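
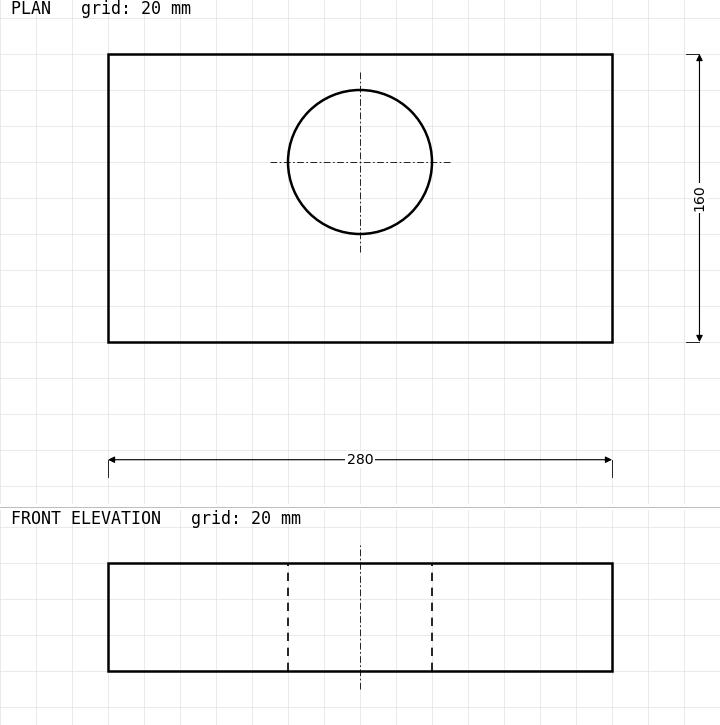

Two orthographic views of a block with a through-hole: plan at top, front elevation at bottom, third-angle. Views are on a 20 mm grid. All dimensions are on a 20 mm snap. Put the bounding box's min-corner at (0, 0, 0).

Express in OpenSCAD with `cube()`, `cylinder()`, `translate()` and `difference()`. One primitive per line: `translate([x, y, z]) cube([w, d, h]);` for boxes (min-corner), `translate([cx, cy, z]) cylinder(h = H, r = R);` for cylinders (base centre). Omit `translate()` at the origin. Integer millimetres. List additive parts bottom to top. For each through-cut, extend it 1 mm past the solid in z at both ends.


difference() {
  cube([280, 160, 60]);
  translate([140, 100, -1]) cylinder(h = 62, r = 40);
}


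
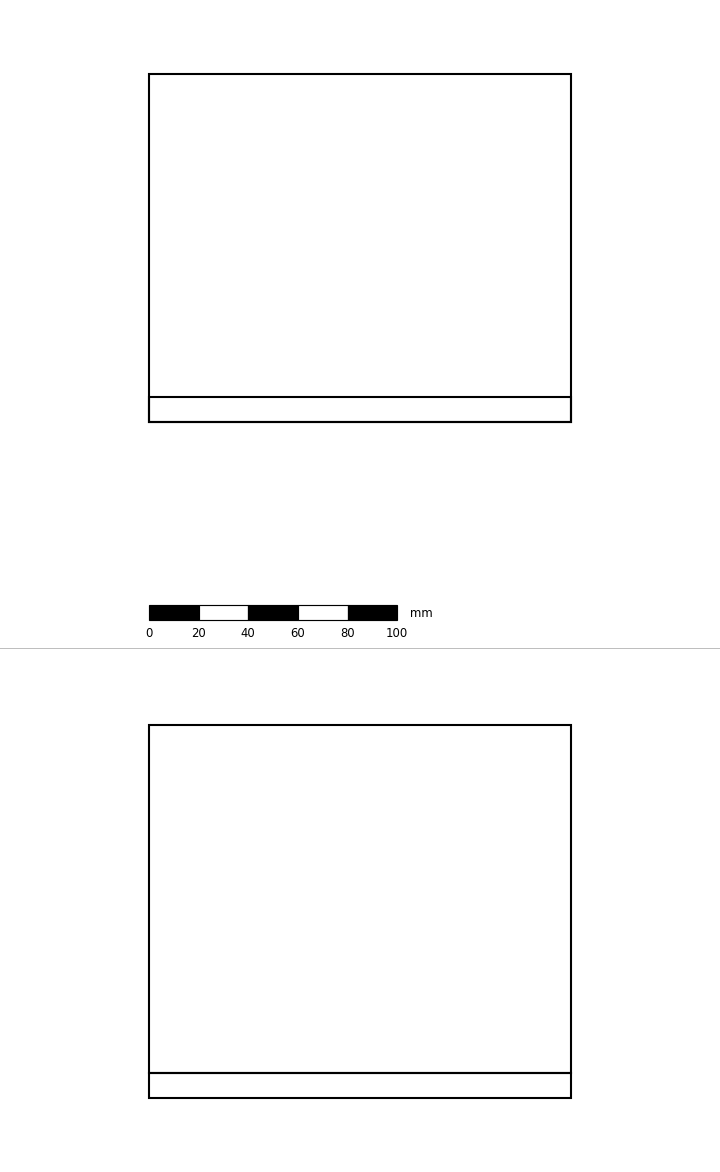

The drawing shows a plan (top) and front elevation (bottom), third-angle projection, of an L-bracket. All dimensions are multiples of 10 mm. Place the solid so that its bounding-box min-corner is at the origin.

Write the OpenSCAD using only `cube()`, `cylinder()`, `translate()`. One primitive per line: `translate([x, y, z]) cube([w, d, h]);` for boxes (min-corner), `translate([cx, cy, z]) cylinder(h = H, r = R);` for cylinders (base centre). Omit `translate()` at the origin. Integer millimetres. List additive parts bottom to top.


cube([170, 140, 10]);
translate([0, 0, 10]) cube([170, 10, 140]);


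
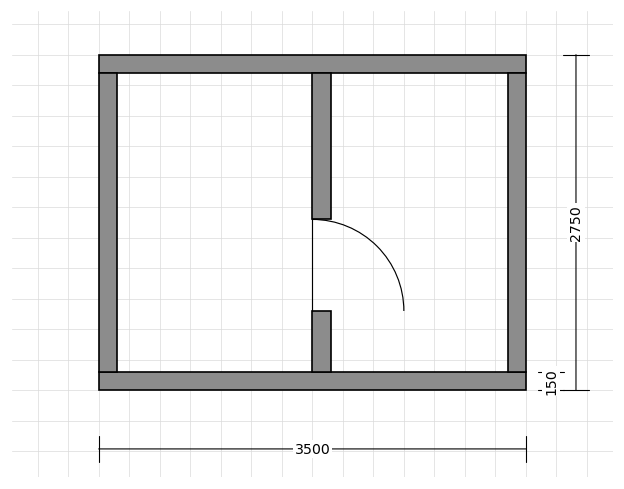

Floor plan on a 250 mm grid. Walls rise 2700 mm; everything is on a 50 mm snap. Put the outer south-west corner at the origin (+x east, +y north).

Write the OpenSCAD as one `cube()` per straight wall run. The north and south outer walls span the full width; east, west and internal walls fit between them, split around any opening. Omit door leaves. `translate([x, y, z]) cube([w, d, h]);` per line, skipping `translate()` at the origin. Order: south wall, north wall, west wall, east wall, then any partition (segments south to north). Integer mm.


cube([3500, 150, 2700]);
translate([0, 2600, 0]) cube([3500, 150, 2700]);
translate([0, 150, 0]) cube([150, 2450, 2700]);
translate([3350, 150, 0]) cube([150, 2450, 2700]);
translate([1750, 150, 0]) cube([150, 500, 2700]);
translate([1750, 1400, 0]) cube([150, 1200, 2700]);


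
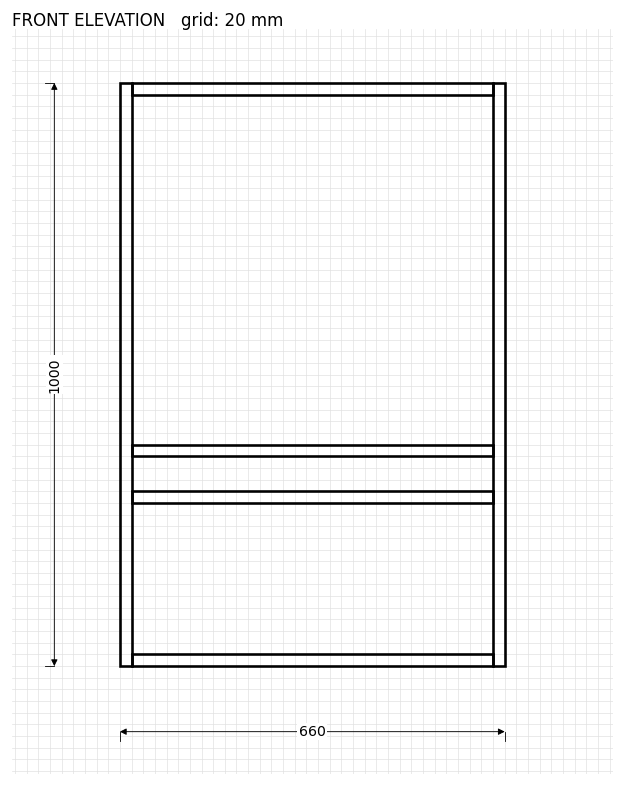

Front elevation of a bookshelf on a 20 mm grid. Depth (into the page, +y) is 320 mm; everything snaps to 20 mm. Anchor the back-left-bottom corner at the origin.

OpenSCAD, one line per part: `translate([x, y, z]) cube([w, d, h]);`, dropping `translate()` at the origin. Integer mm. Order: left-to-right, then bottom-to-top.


cube([20, 320, 1000]);
translate([20, 0, 0]) cube([620, 320, 20]);
translate([20, 0, 280]) cube([620, 320, 20]);
translate([20, 0, 360]) cube([620, 320, 20]);
translate([20, 0, 980]) cube([620, 320, 20]);
translate([640, 0, 0]) cube([20, 320, 1000]);


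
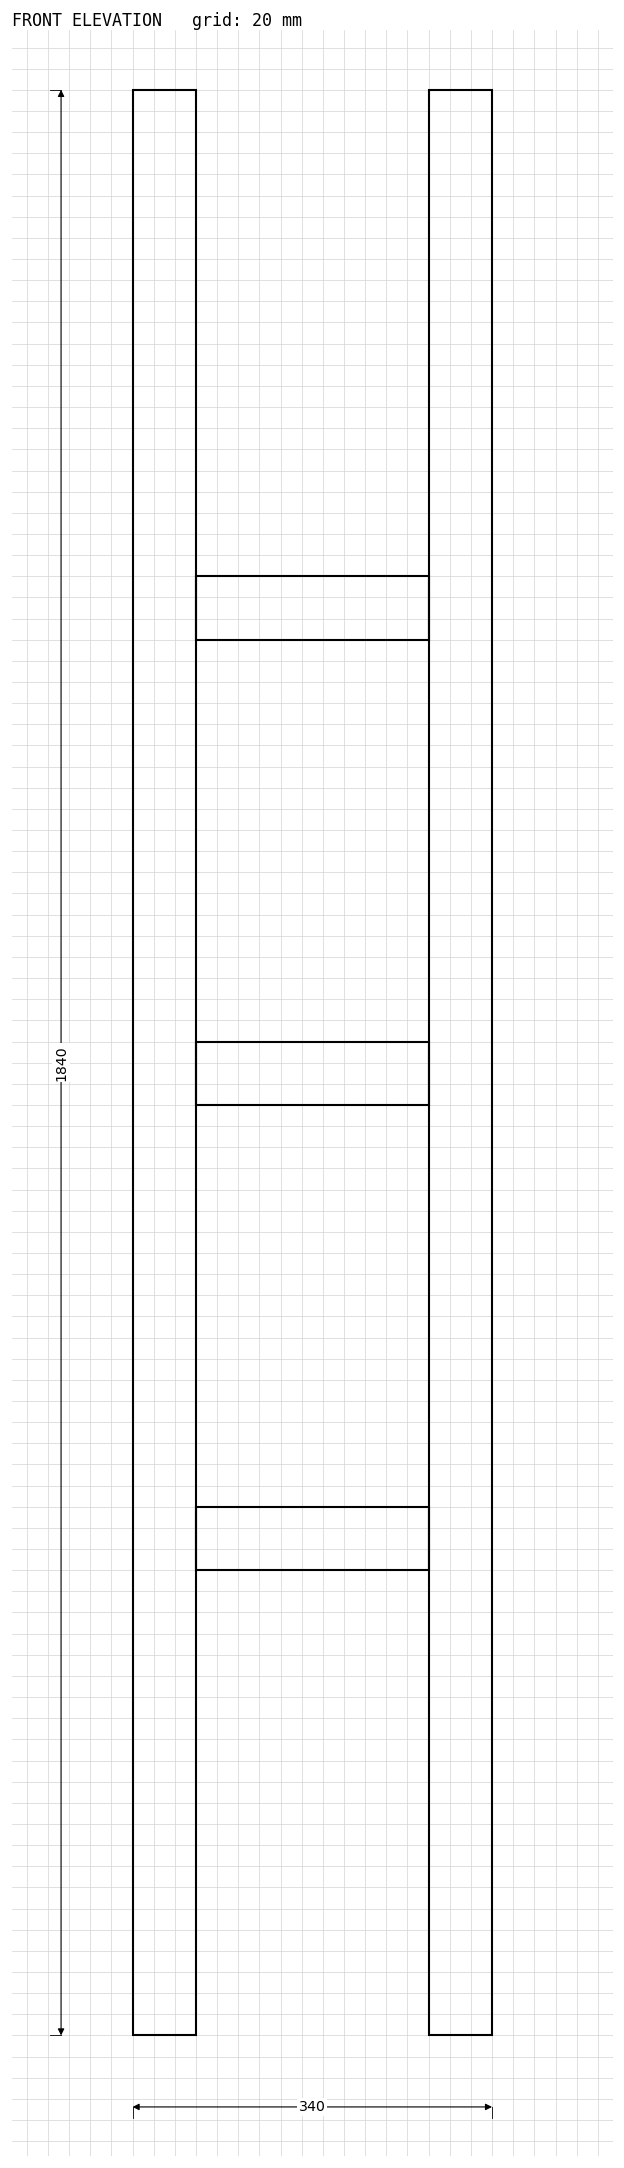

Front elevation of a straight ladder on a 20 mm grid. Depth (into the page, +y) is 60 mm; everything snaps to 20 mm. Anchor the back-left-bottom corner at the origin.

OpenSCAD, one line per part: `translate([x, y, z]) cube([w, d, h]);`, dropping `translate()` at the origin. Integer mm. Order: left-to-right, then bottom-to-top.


cube([60, 60, 1840]);
translate([60, 0, 440]) cube([220, 60, 60]);
translate([60, 0, 880]) cube([220, 60, 60]);
translate([60, 0, 1320]) cube([220, 60, 60]);
translate([280, 0, 0]) cube([60, 60, 1840]);


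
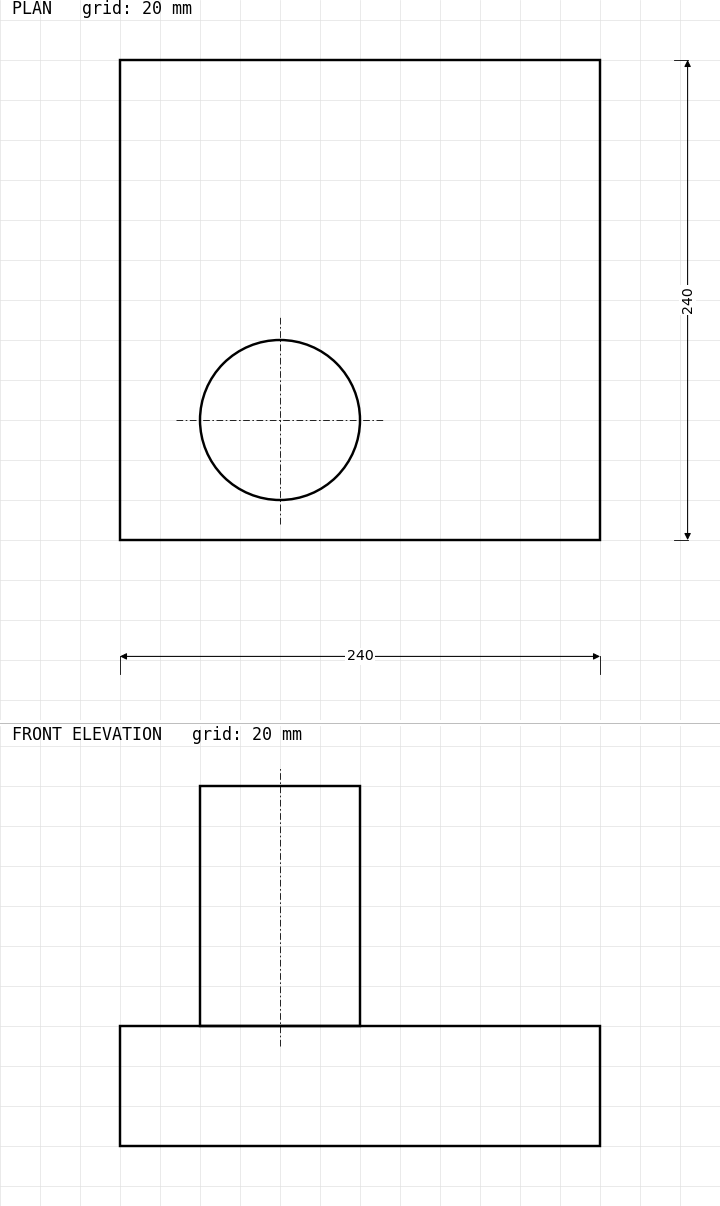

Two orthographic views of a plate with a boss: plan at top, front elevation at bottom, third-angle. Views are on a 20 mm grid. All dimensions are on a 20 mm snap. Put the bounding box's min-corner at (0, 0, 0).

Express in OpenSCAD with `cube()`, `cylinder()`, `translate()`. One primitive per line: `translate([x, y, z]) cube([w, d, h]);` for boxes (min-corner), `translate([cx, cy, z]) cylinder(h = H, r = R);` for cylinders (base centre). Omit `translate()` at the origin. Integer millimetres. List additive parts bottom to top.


cube([240, 240, 60]);
translate([80, 60, 60]) cylinder(h = 120, r = 40);


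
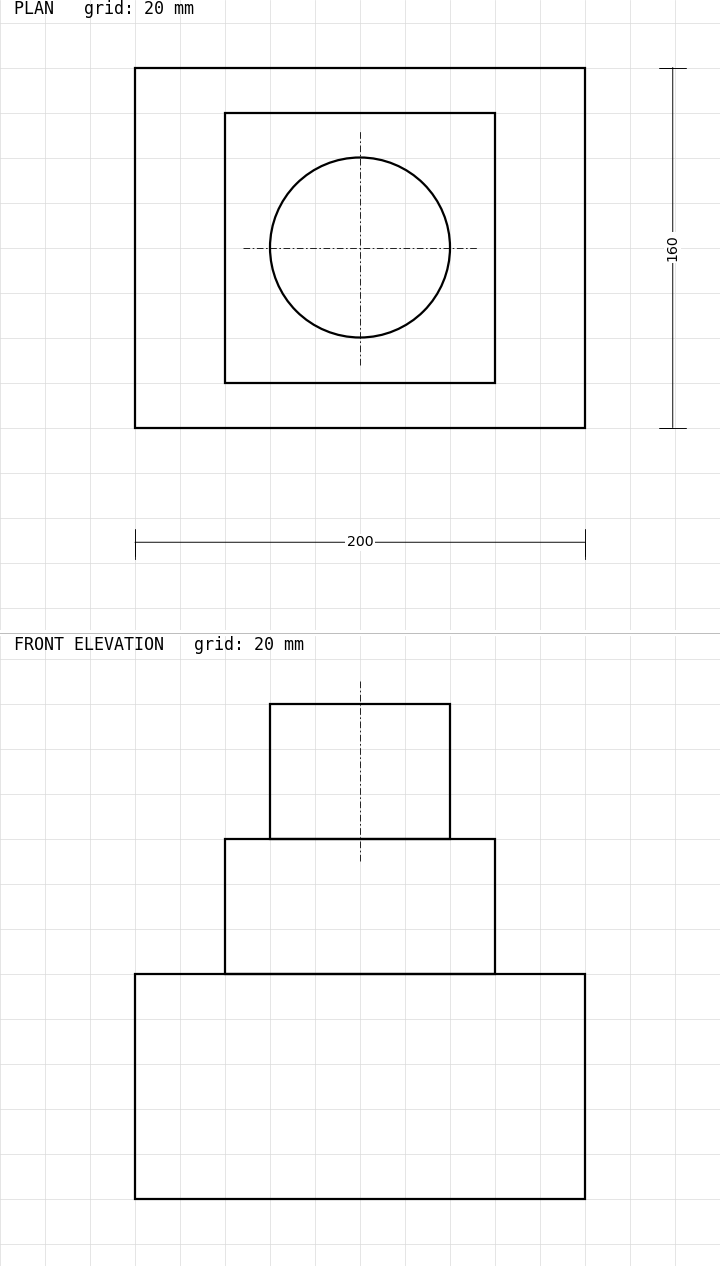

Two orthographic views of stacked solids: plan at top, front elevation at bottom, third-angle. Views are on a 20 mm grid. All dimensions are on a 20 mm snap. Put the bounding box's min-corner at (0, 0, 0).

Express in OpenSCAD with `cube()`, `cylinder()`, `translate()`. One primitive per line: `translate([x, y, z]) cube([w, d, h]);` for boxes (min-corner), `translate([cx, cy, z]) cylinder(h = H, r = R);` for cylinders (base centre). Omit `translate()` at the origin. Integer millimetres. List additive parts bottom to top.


cube([200, 160, 100]);
translate([40, 20, 100]) cube([120, 120, 60]);
translate([100, 80, 160]) cylinder(h = 60, r = 40);


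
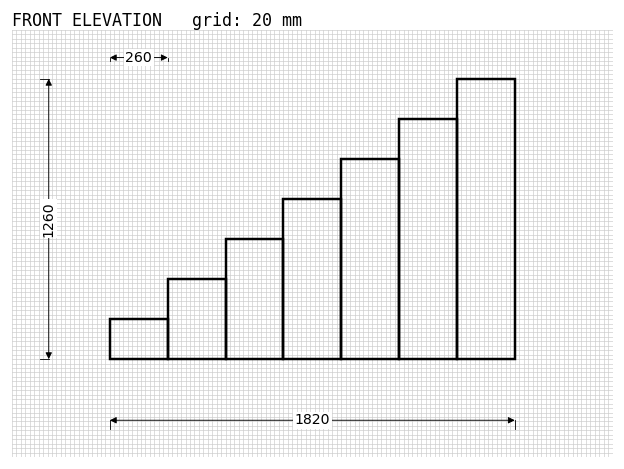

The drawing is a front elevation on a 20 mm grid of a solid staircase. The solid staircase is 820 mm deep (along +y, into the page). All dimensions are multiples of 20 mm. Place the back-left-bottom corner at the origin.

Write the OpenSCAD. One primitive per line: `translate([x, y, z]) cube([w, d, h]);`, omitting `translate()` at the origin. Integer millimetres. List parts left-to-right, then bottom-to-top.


cube([260, 820, 180]);
translate([260, 0, 0]) cube([260, 820, 360]);
translate([520, 0, 0]) cube([260, 820, 540]);
translate([780, 0, 0]) cube([260, 820, 720]);
translate([1040, 0, 0]) cube([260, 820, 900]);
translate([1300, 0, 0]) cube([260, 820, 1080]);
translate([1560, 0, 0]) cube([260, 820, 1260]);


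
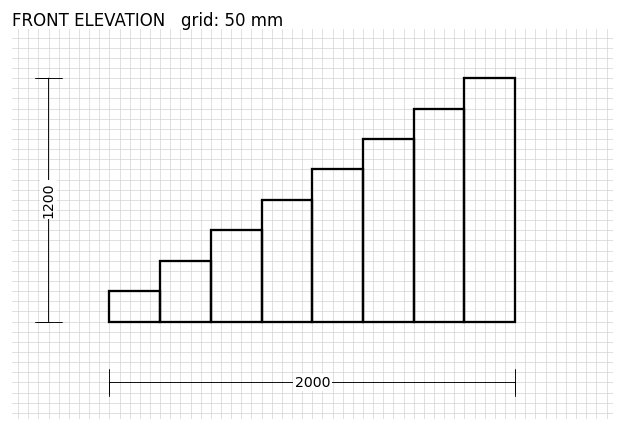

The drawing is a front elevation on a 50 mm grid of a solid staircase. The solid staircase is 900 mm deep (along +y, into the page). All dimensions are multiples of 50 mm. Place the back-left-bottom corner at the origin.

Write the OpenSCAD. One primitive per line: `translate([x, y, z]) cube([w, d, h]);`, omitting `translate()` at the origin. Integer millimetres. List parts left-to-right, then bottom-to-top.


cube([250, 900, 150]);
translate([250, 0, 0]) cube([250, 900, 300]);
translate([500, 0, 0]) cube([250, 900, 450]);
translate([750, 0, 0]) cube([250, 900, 600]);
translate([1000, 0, 0]) cube([250, 900, 750]);
translate([1250, 0, 0]) cube([250, 900, 900]);
translate([1500, 0, 0]) cube([250, 900, 1050]);
translate([1750, 0, 0]) cube([250, 900, 1200]);


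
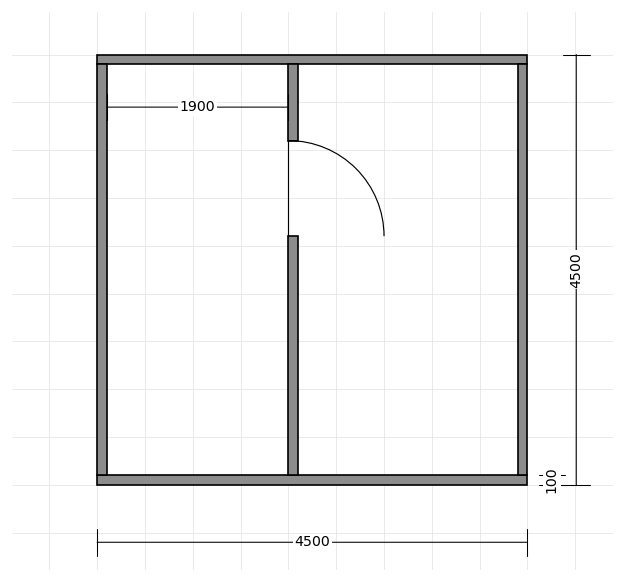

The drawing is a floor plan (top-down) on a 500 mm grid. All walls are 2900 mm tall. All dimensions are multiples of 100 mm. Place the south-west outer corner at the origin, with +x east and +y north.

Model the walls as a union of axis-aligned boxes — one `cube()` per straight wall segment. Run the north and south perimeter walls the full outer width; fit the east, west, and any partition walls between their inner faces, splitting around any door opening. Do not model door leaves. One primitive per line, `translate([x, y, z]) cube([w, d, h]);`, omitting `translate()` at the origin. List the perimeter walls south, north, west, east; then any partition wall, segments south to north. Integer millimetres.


cube([4500, 100, 2900]);
translate([0, 4400, 0]) cube([4500, 100, 2900]);
translate([0, 100, 0]) cube([100, 4300, 2900]);
translate([4400, 100, 0]) cube([100, 4300, 2900]);
translate([2000, 100, 0]) cube([100, 2500, 2900]);
translate([2000, 3600, 0]) cube([100, 800, 2900]);


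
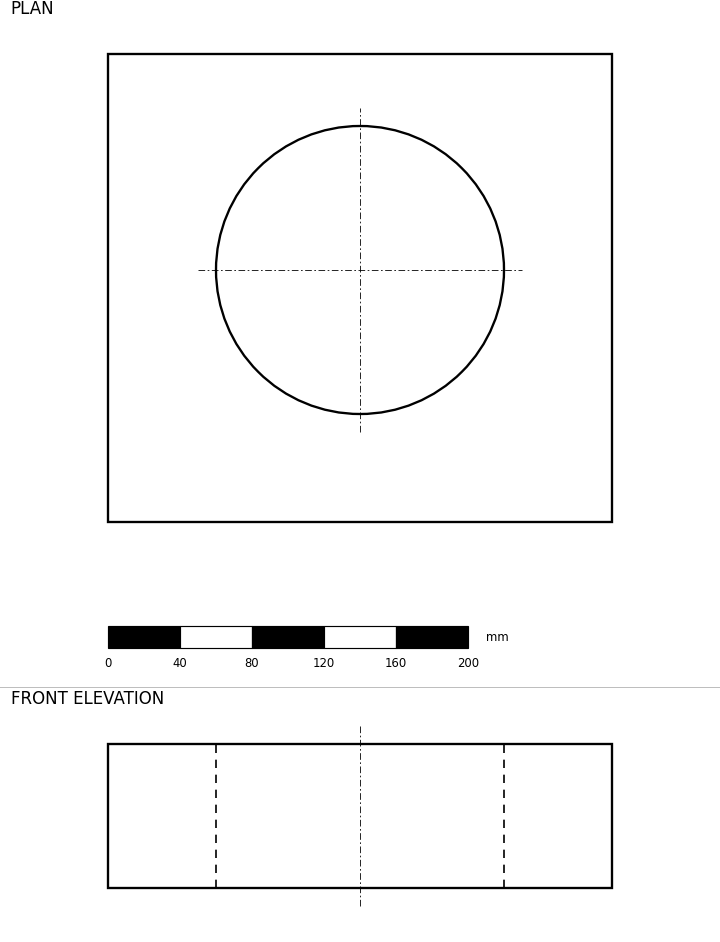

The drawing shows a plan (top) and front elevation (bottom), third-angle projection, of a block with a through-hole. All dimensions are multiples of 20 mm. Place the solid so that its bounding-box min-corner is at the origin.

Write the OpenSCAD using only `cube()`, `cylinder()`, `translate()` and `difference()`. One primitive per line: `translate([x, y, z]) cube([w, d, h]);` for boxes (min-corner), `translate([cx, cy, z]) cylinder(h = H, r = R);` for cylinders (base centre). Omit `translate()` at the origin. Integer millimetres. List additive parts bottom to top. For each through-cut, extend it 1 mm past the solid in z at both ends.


difference() {
  cube([280, 260, 80]);
  translate([140, 140, -1]) cylinder(h = 82, r = 80);
}


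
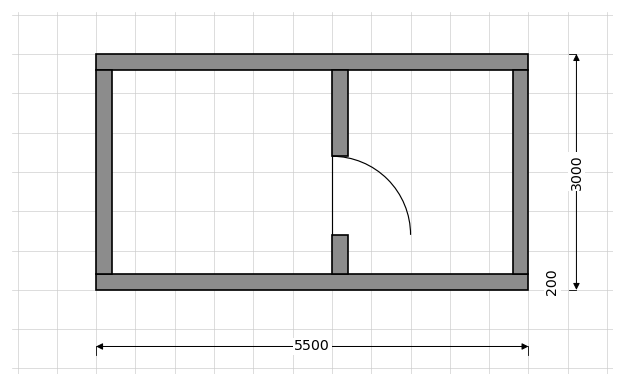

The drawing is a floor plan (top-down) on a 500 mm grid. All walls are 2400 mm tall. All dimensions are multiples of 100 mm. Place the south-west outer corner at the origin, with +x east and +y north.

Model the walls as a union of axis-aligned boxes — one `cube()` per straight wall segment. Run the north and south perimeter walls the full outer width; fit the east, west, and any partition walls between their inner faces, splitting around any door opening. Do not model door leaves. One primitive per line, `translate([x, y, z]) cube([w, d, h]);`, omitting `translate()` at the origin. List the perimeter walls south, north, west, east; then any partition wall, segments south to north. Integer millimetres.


cube([5500, 200, 2400]);
translate([0, 2800, 0]) cube([5500, 200, 2400]);
translate([0, 200, 0]) cube([200, 2600, 2400]);
translate([5300, 200, 0]) cube([200, 2600, 2400]);
translate([3000, 200, 0]) cube([200, 500, 2400]);
translate([3000, 1700, 0]) cube([200, 1100, 2400]);


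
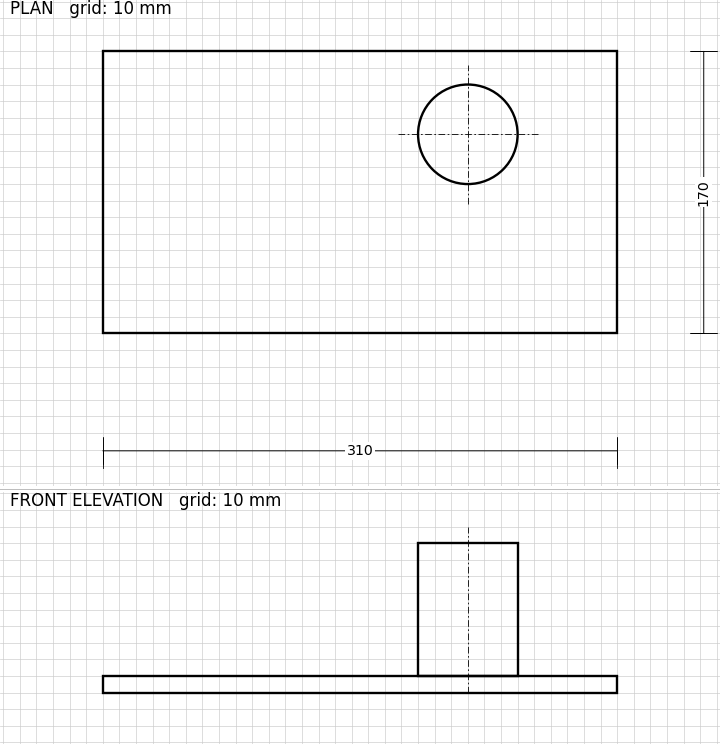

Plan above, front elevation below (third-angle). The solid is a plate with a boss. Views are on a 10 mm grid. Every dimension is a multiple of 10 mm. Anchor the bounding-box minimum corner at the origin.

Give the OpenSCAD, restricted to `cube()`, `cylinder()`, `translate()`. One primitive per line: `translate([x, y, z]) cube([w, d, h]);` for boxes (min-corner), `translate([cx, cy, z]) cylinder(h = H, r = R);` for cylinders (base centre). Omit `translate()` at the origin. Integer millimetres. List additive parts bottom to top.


cube([310, 170, 10]);
translate([220, 120, 10]) cylinder(h = 80, r = 30);


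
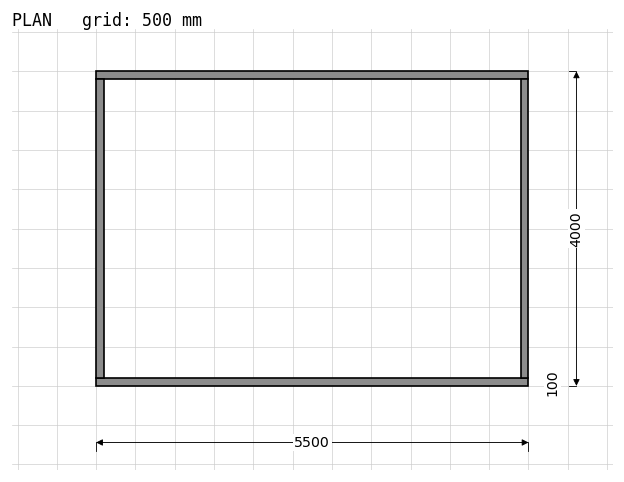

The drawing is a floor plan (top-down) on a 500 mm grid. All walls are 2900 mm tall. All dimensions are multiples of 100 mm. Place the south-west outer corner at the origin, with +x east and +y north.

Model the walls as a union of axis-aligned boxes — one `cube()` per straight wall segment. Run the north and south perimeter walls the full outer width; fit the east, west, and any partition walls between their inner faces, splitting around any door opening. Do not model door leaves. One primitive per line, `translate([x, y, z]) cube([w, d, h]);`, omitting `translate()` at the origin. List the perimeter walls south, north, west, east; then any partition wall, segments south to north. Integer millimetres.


cube([5500, 100, 2900]);
translate([0, 3900, 0]) cube([5500, 100, 2900]);
translate([0, 100, 0]) cube([100, 3800, 2900]);
translate([5400, 100, 0]) cube([100, 3800, 2900]);


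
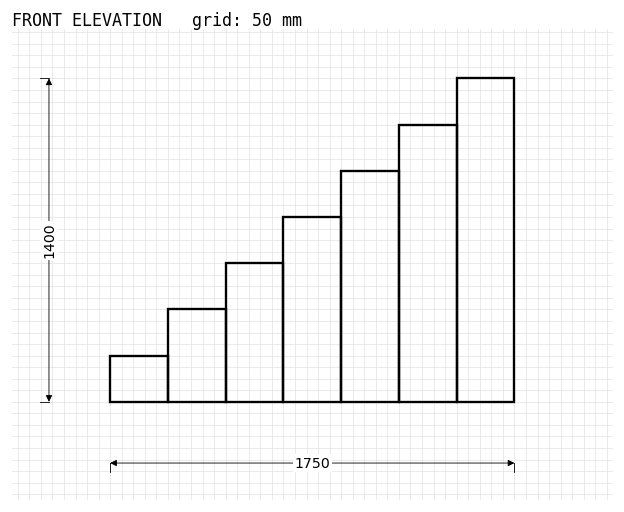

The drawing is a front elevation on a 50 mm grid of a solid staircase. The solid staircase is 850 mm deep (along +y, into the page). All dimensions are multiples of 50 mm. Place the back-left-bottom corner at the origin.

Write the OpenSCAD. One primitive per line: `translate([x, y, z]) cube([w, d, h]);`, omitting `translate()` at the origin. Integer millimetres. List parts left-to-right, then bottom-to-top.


cube([250, 850, 200]);
translate([250, 0, 0]) cube([250, 850, 400]);
translate([500, 0, 0]) cube([250, 850, 600]);
translate([750, 0, 0]) cube([250, 850, 800]);
translate([1000, 0, 0]) cube([250, 850, 1000]);
translate([1250, 0, 0]) cube([250, 850, 1200]);
translate([1500, 0, 0]) cube([250, 850, 1400]);


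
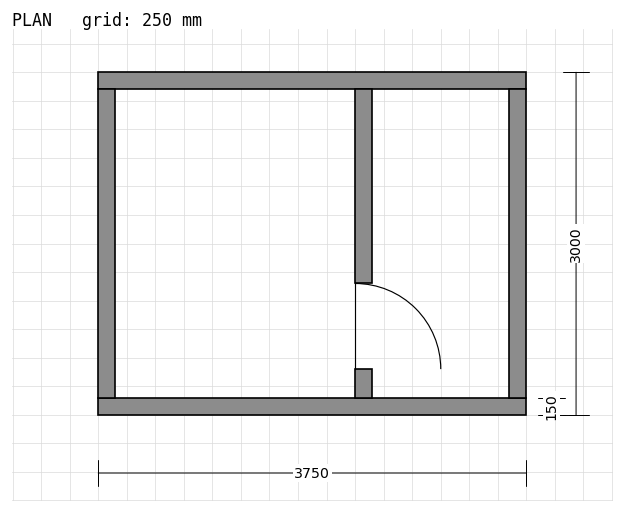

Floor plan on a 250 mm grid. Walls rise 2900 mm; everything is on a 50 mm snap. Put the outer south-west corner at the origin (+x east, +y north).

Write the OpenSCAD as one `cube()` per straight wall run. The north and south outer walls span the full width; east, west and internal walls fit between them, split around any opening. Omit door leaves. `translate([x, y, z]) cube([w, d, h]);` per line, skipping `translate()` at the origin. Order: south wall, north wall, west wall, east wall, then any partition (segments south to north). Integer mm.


cube([3750, 150, 2900]);
translate([0, 2850, 0]) cube([3750, 150, 2900]);
translate([0, 150, 0]) cube([150, 2700, 2900]);
translate([3600, 150, 0]) cube([150, 2700, 2900]);
translate([2250, 150, 0]) cube([150, 250, 2900]);
translate([2250, 1150, 0]) cube([150, 1700, 2900]);


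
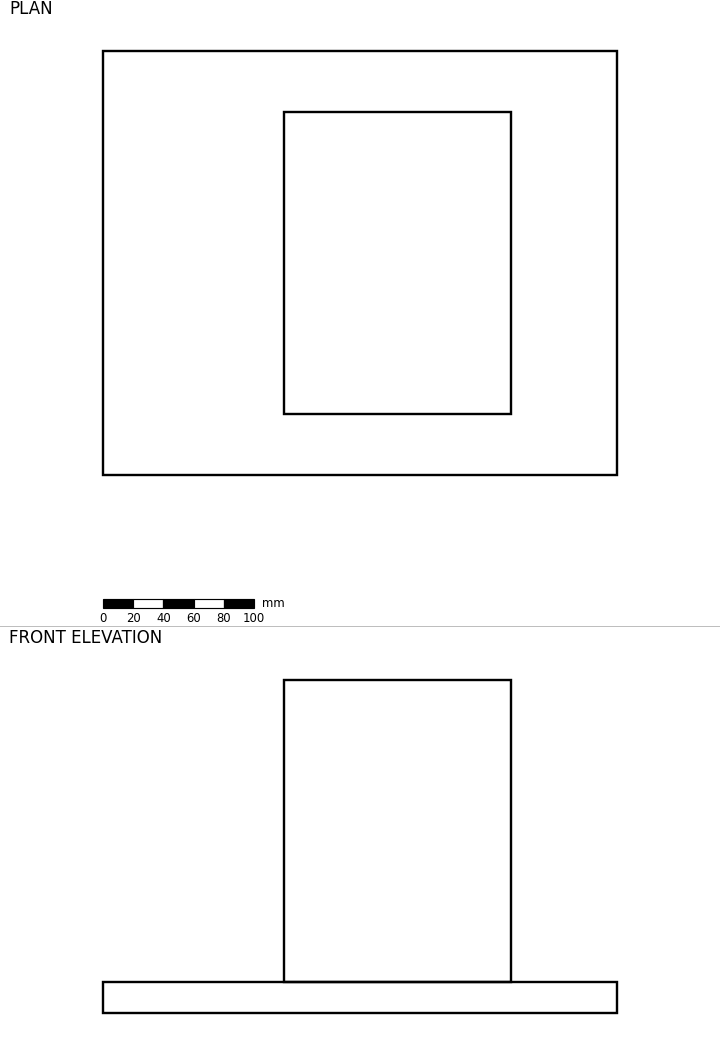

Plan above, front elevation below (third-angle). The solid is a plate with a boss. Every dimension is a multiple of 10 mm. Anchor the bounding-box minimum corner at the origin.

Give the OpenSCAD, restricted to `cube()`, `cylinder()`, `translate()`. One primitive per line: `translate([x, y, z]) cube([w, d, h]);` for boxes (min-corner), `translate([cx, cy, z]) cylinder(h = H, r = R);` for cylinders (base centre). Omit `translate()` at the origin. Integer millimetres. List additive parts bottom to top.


cube([340, 280, 20]);
translate([120, 40, 20]) cube([150, 200, 200]);


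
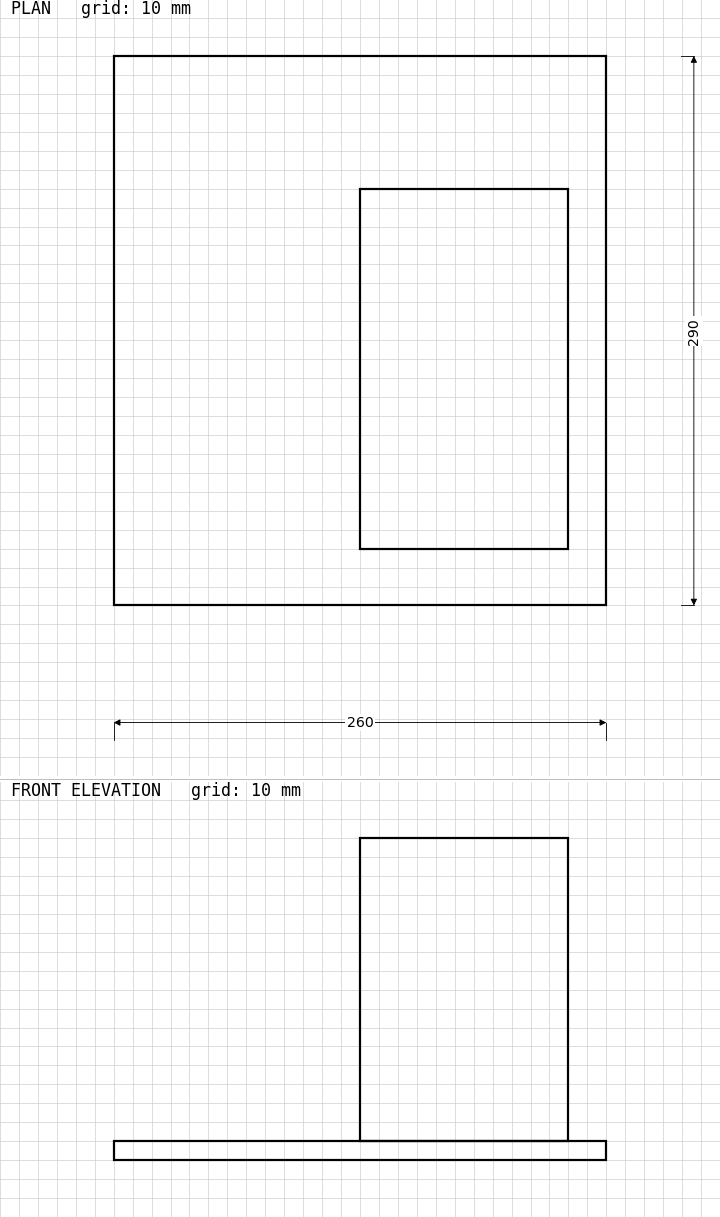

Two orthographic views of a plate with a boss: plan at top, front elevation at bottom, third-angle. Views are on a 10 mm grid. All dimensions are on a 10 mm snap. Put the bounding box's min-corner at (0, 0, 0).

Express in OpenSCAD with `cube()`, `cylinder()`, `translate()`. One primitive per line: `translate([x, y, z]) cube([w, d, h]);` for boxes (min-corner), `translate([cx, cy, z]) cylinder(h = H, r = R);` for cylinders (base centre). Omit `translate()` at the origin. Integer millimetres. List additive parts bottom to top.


cube([260, 290, 10]);
translate([130, 30, 10]) cube([110, 190, 160]);


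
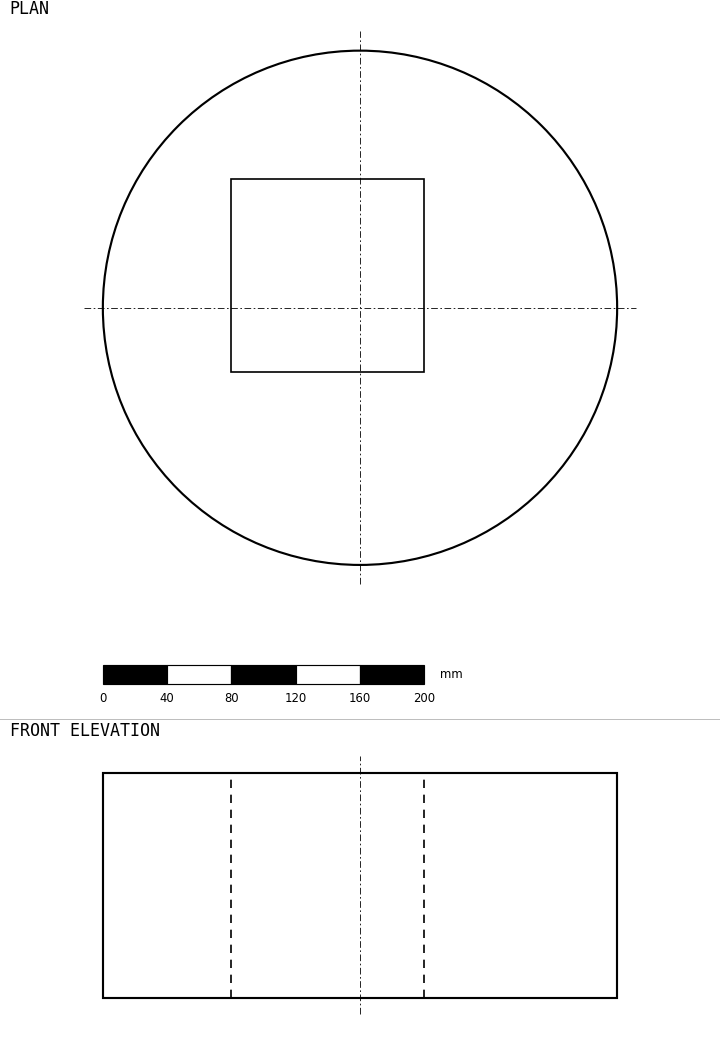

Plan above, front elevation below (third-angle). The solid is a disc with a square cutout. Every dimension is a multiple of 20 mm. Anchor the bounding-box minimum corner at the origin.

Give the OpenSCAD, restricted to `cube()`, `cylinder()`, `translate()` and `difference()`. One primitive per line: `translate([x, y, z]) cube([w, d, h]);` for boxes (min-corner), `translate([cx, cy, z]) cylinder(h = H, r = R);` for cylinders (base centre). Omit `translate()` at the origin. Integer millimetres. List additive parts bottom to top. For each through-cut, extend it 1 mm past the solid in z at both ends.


difference() {
  translate([160, 160, 0]) cylinder(h = 140, r = 160);
  translate([80, 120, -1]) cube([120, 120, 142]);
}


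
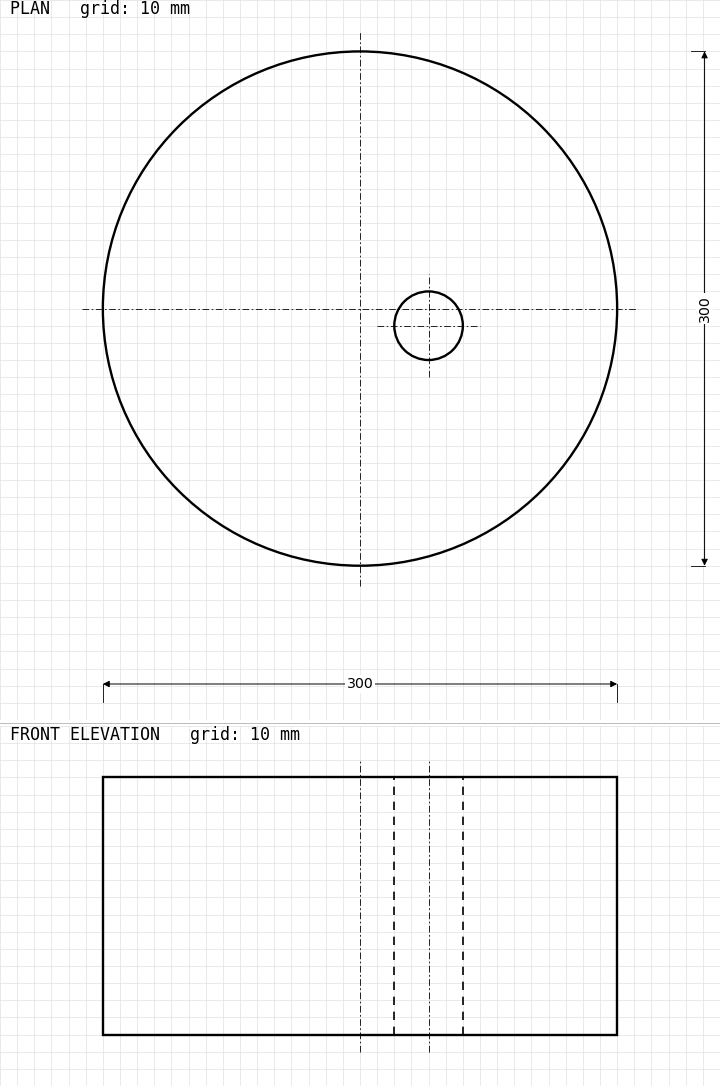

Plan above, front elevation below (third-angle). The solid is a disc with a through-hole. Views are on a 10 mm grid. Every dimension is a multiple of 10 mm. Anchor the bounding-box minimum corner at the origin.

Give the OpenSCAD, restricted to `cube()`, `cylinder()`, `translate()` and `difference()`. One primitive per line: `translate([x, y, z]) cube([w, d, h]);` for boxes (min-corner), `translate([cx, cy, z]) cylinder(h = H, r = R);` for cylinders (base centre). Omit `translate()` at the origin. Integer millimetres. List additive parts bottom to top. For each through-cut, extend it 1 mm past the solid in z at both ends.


difference() {
  translate([150, 150, 0]) cylinder(h = 150, r = 150);
  translate([190, 140, -1]) cylinder(h = 152, r = 20);
}


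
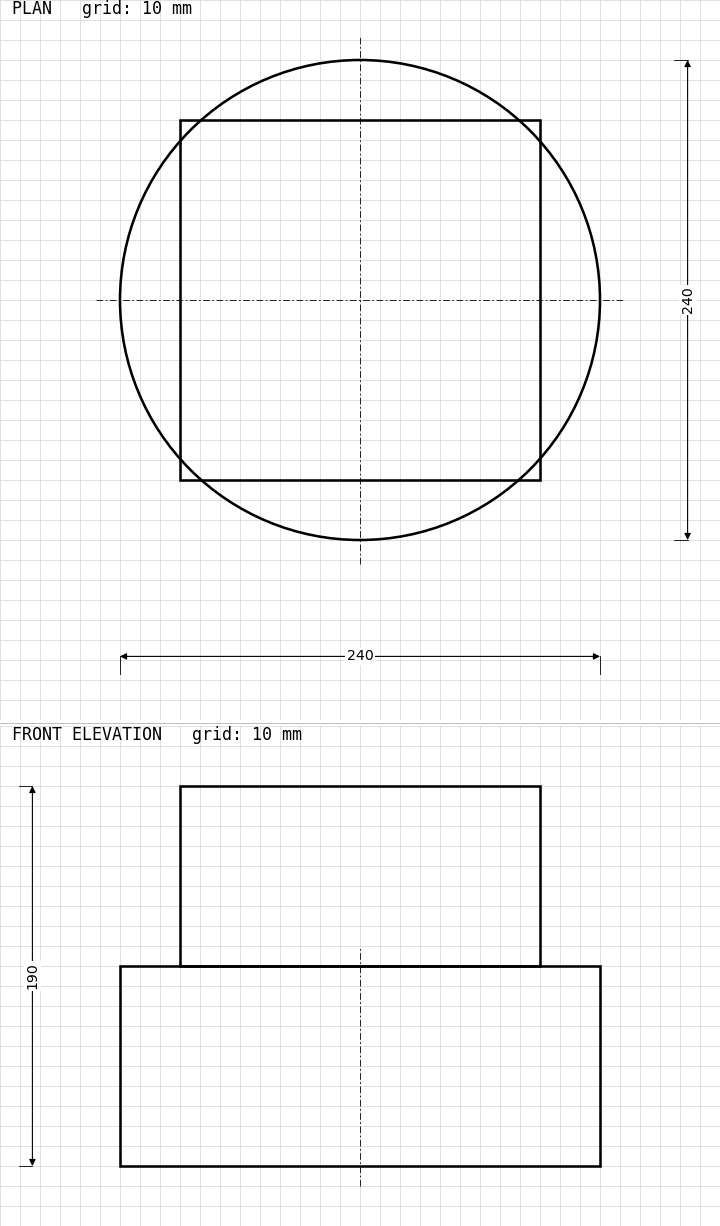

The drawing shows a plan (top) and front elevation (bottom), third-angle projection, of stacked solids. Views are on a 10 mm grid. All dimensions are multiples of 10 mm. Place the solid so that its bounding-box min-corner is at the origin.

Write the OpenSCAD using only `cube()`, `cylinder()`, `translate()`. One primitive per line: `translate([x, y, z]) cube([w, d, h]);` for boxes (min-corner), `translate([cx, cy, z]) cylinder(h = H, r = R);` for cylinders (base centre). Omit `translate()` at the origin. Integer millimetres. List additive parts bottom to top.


translate([120, 120, 0]) cylinder(h = 100, r = 120);
translate([30, 30, 100]) cube([180, 180, 90]);


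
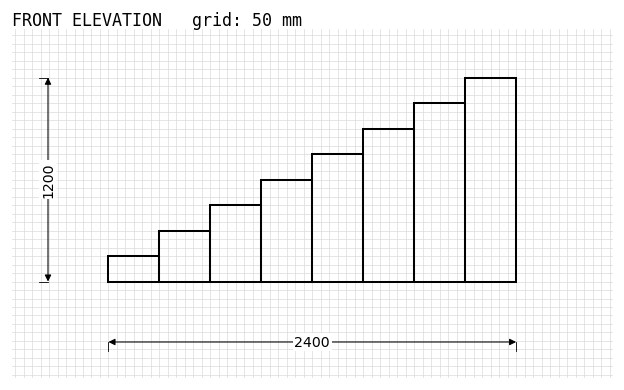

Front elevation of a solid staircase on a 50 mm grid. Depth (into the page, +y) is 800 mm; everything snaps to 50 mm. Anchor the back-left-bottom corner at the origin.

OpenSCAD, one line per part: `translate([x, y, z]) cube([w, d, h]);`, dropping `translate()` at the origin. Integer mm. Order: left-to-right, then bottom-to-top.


cube([300, 800, 150]);
translate([300, 0, 0]) cube([300, 800, 300]);
translate([600, 0, 0]) cube([300, 800, 450]);
translate([900, 0, 0]) cube([300, 800, 600]);
translate([1200, 0, 0]) cube([300, 800, 750]);
translate([1500, 0, 0]) cube([300, 800, 900]);
translate([1800, 0, 0]) cube([300, 800, 1050]);
translate([2100, 0, 0]) cube([300, 800, 1200]);


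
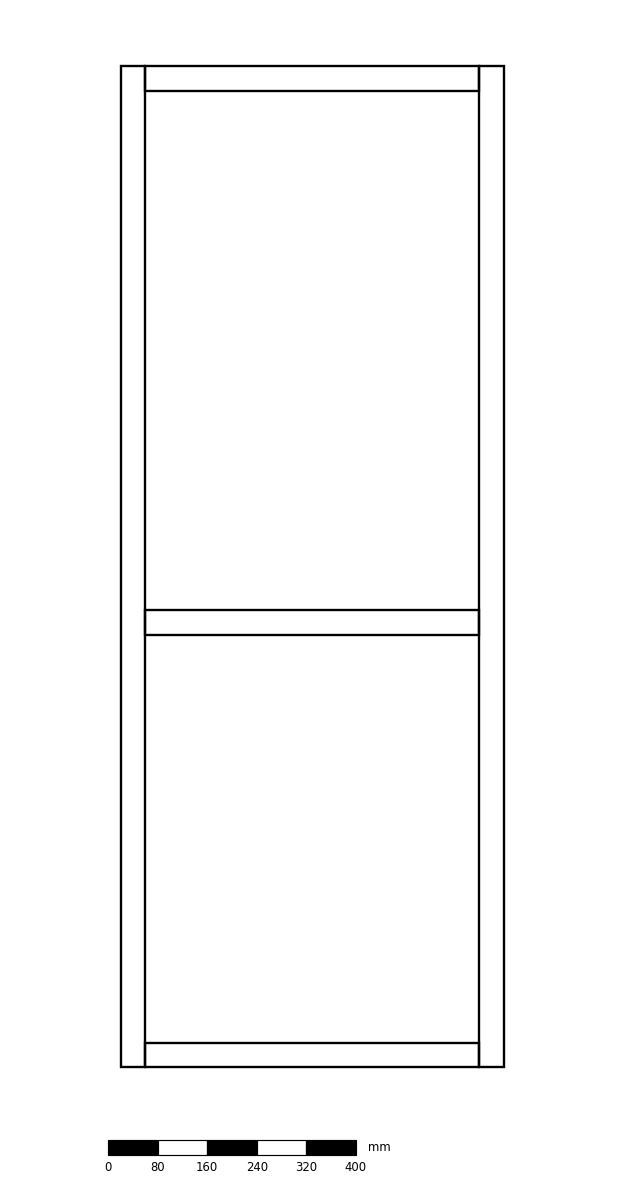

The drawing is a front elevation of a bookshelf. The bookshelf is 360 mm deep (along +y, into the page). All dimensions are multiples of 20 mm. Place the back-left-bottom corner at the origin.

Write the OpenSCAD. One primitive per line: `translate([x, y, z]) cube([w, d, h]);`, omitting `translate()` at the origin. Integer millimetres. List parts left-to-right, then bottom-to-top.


cube([40, 360, 1620]);
translate([40, 0, 0]) cube([540, 360, 40]);
translate([40, 0, 700]) cube([540, 360, 40]);
translate([40, 0, 1580]) cube([540, 360, 40]);
translate([580, 0, 0]) cube([40, 360, 1620]);


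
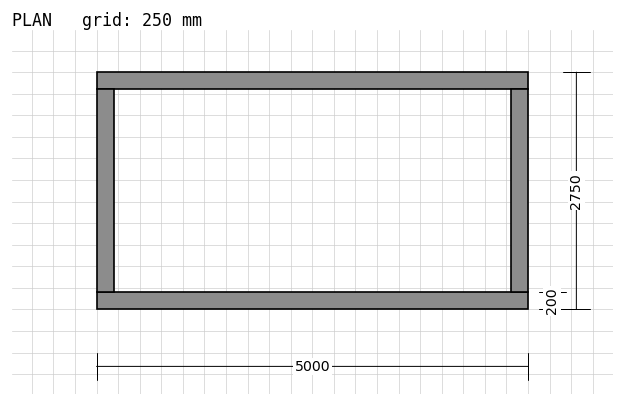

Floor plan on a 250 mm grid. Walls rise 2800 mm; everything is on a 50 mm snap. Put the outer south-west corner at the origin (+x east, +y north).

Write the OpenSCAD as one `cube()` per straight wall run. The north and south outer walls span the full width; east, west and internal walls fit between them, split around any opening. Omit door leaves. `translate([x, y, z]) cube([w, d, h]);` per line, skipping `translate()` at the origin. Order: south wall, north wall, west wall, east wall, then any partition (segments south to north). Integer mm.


cube([5000, 200, 2800]);
translate([0, 2550, 0]) cube([5000, 200, 2800]);
translate([0, 200, 0]) cube([200, 2350, 2800]);
translate([4800, 200, 0]) cube([200, 2350, 2800]);


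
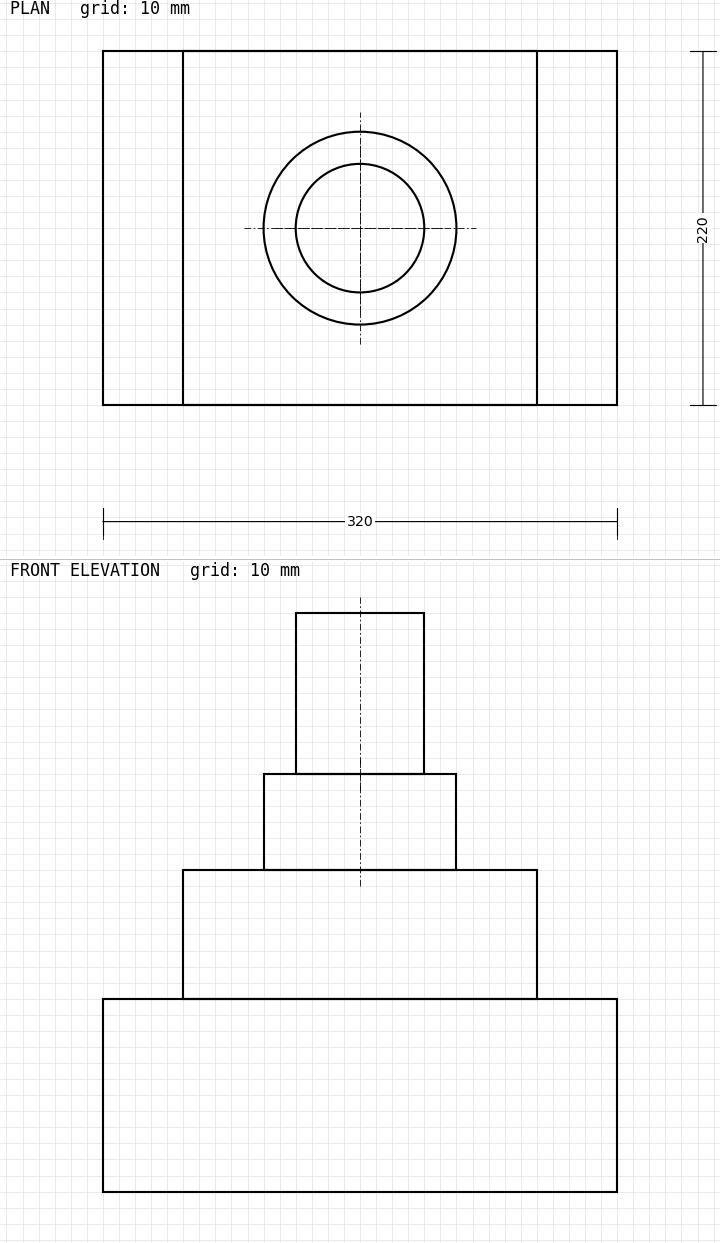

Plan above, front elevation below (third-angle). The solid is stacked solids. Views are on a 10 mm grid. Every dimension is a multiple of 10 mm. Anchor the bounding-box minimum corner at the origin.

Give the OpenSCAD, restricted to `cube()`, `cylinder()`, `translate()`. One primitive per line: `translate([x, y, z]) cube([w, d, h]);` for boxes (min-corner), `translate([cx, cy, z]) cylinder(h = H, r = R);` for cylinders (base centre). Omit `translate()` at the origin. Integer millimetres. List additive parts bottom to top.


cube([320, 220, 120]);
translate([50, 0, 120]) cube([220, 220, 80]);
translate([160, 110, 200]) cylinder(h = 60, r = 60);
translate([160, 110, 260]) cylinder(h = 100, r = 40);


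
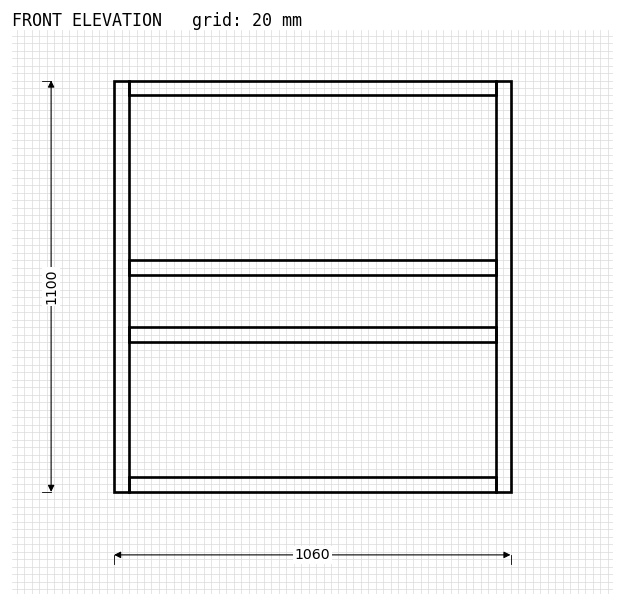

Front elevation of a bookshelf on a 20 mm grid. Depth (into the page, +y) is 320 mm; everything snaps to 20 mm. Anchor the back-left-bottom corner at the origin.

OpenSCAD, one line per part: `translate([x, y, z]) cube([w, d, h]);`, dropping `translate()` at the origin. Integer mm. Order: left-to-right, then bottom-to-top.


cube([40, 320, 1100]);
translate([40, 0, 0]) cube([980, 320, 40]);
translate([40, 0, 400]) cube([980, 320, 40]);
translate([40, 0, 580]) cube([980, 320, 40]);
translate([40, 0, 1060]) cube([980, 320, 40]);
translate([1020, 0, 0]) cube([40, 320, 1100]);


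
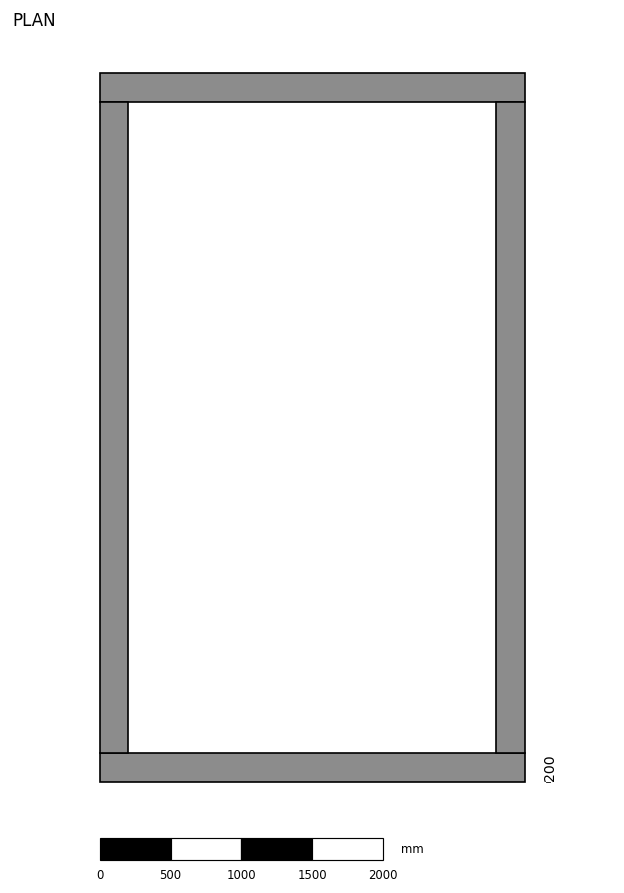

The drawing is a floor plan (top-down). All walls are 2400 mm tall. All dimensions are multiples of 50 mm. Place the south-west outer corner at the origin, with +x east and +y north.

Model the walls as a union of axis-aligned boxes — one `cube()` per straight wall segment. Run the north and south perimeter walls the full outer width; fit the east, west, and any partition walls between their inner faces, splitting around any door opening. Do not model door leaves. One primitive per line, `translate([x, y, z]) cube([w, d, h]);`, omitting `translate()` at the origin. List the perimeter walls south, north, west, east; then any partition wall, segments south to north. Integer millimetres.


cube([3000, 200, 2400]);
translate([0, 4800, 0]) cube([3000, 200, 2400]);
translate([0, 200, 0]) cube([200, 4600, 2400]);
translate([2800, 200, 0]) cube([200, 4600, 2400]);


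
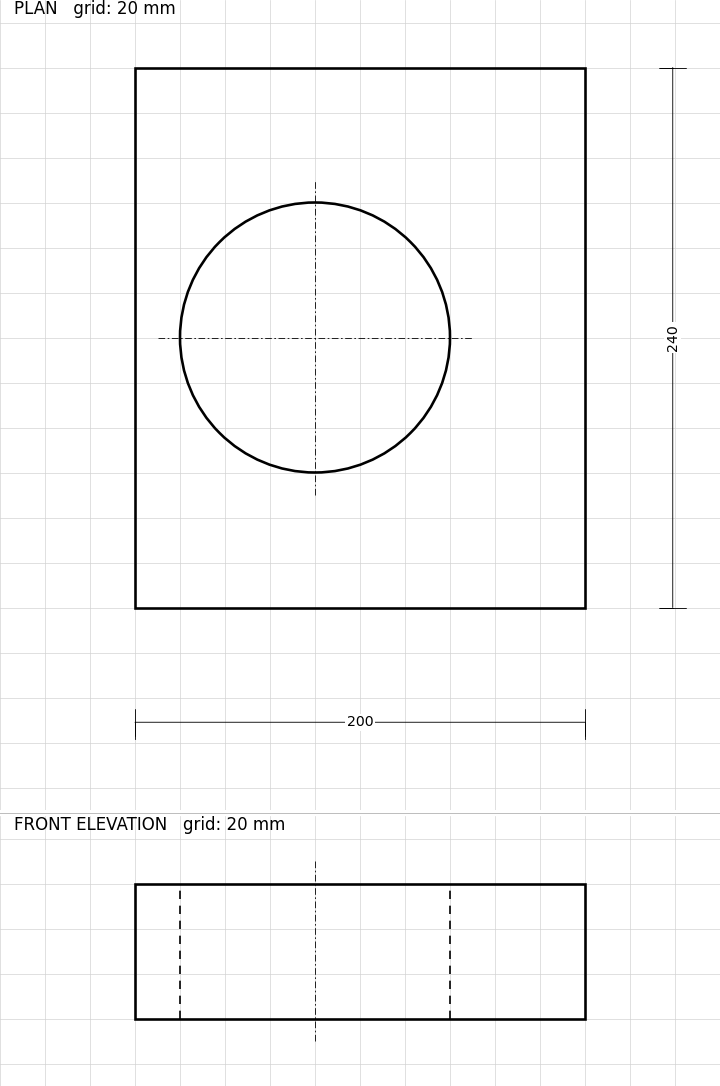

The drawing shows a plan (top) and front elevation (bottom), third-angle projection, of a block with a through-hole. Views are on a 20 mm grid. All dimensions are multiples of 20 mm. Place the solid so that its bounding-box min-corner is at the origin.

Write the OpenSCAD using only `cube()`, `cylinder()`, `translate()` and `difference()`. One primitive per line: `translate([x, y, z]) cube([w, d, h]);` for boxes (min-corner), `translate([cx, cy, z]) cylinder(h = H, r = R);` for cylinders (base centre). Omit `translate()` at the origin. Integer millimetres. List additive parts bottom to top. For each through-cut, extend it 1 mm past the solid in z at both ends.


difference() {
  cube([200, 240, 60]);
  translate([80, 120, -1]) cylinder(h = 62, r = 60);
}


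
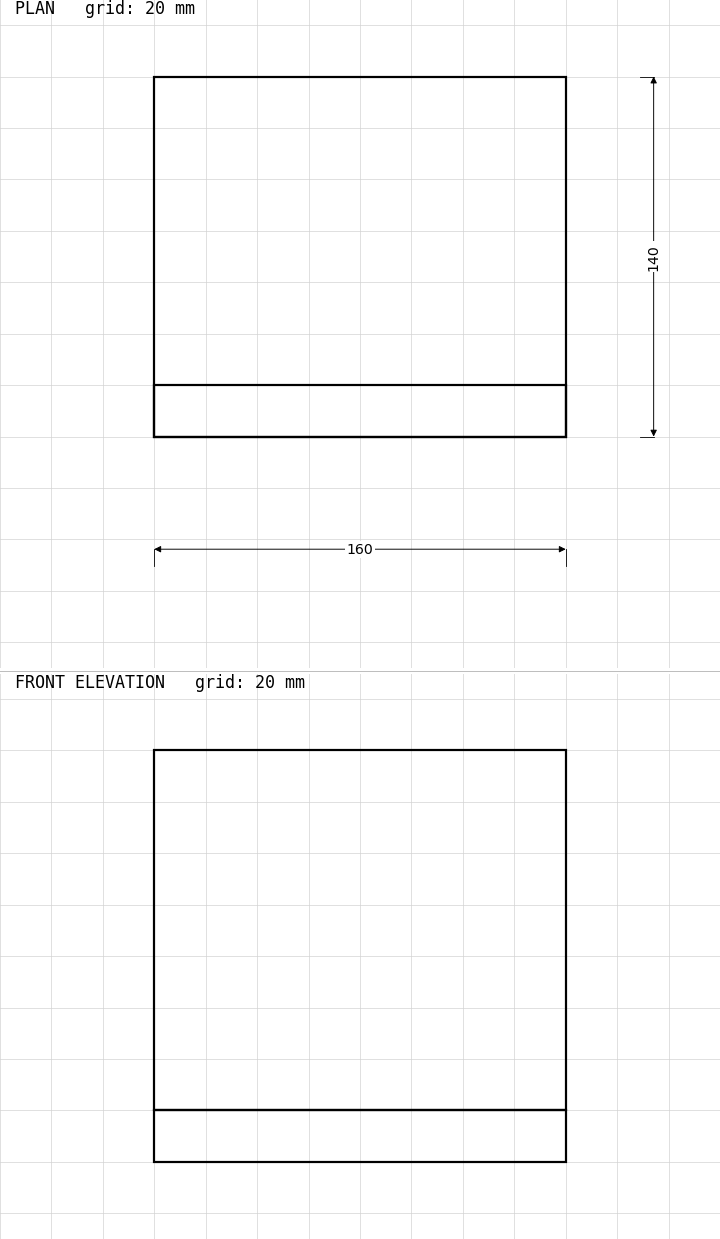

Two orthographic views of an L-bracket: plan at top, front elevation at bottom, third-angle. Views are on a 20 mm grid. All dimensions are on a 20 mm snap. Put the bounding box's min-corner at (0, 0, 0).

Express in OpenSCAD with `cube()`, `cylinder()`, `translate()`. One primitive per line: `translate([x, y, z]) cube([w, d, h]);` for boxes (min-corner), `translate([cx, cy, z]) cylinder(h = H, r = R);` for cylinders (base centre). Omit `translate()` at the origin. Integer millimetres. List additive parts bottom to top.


cube([160, 140, 20]);
translate([0, 0, 20]) cube([160, 20, 140]);


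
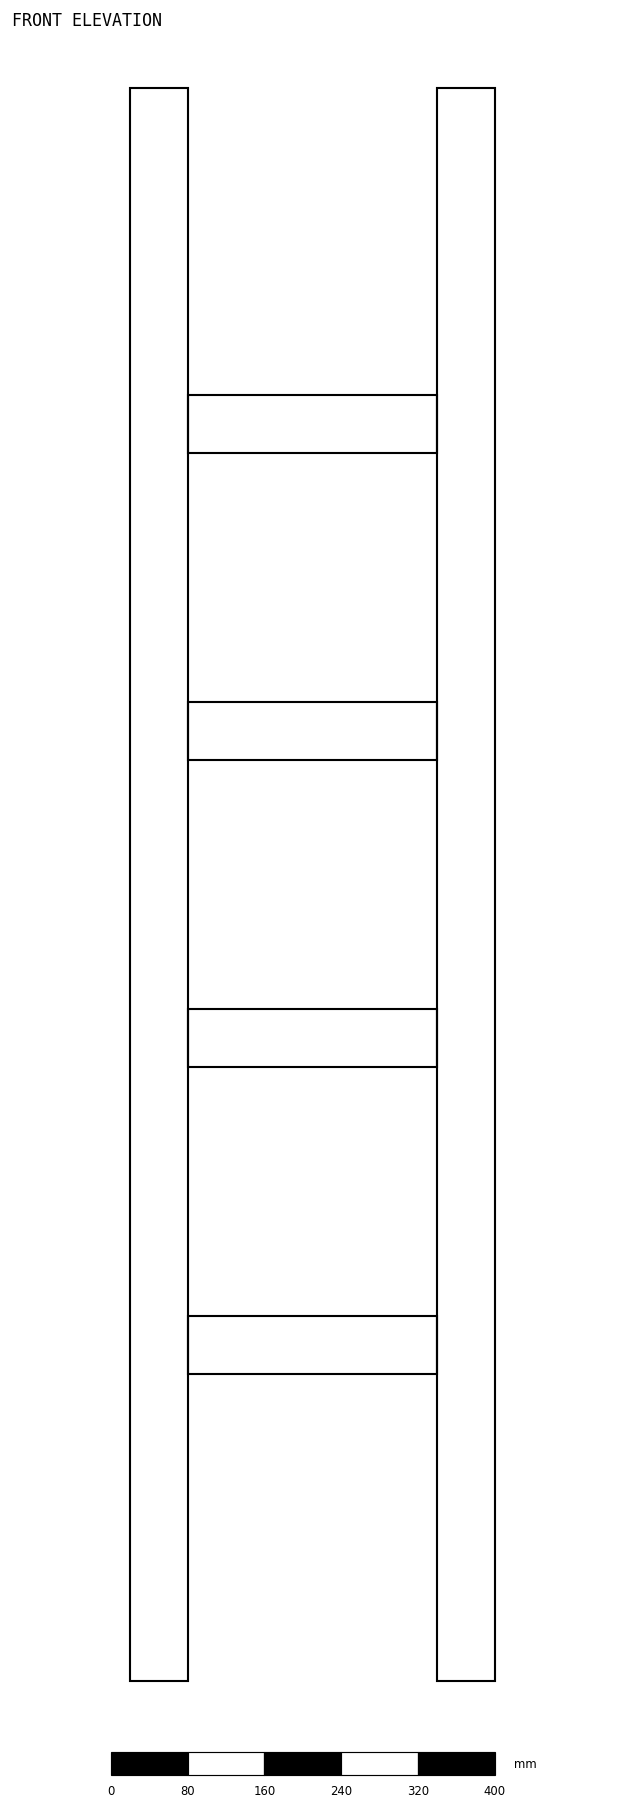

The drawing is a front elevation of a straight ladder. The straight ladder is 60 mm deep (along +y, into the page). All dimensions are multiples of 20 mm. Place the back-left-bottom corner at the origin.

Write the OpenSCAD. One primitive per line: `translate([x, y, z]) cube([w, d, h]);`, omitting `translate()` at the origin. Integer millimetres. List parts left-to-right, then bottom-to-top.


cube([60, 60, 1660]);
translate([60, 0, 320]) cube([260, 60, 60]);
translate([60, 0, 640]) cube([260, 60, 60]);
translate([60, 0, 960]) cube([260, 60, 60]);
translate([60, 0, 1280]) cube([260, 60, 60]);
translate([320, 0, 0]) cube([60, 60, 1660]);


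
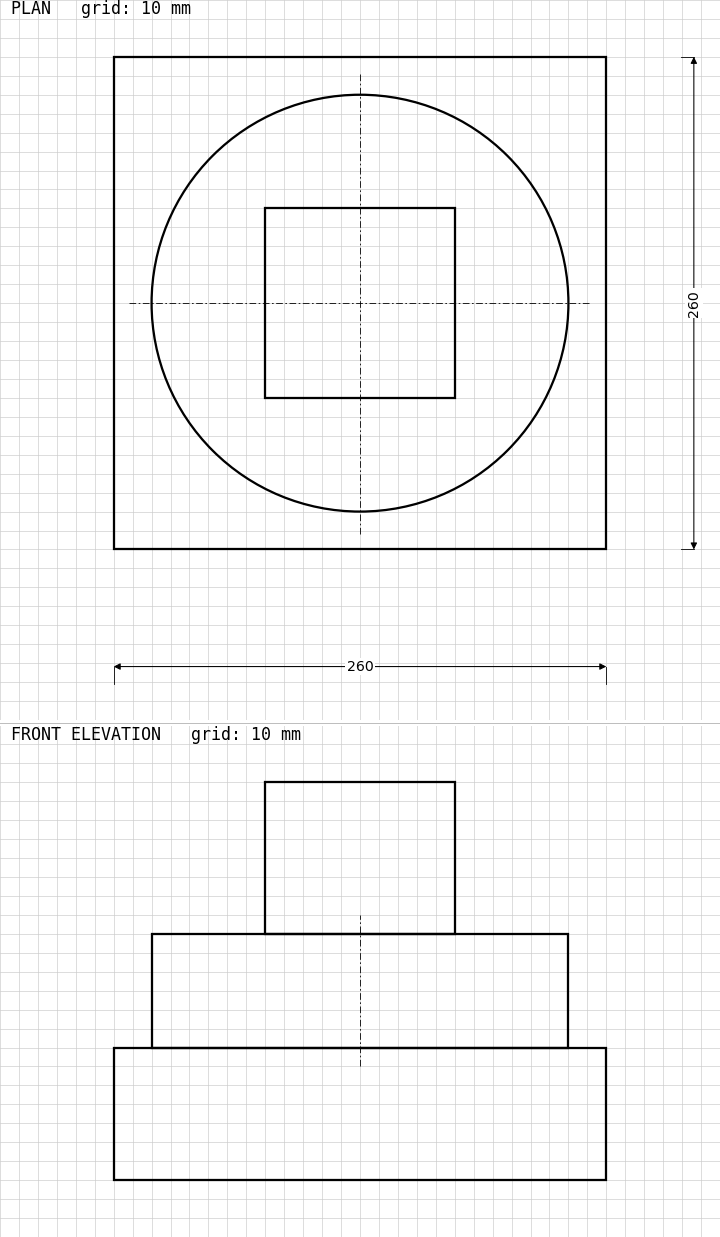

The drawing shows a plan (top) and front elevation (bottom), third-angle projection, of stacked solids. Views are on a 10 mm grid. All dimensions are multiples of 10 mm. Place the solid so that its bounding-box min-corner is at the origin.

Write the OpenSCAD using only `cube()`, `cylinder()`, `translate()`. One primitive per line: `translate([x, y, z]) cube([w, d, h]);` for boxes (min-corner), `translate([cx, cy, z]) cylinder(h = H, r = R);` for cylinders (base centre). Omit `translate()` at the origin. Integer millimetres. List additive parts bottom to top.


cube([260, 260, 70]);
translate([130, 130, 70]) cylinder(h = 60, r = 110);
translate([80, 80, 130]) cube([100, 100, 80]);


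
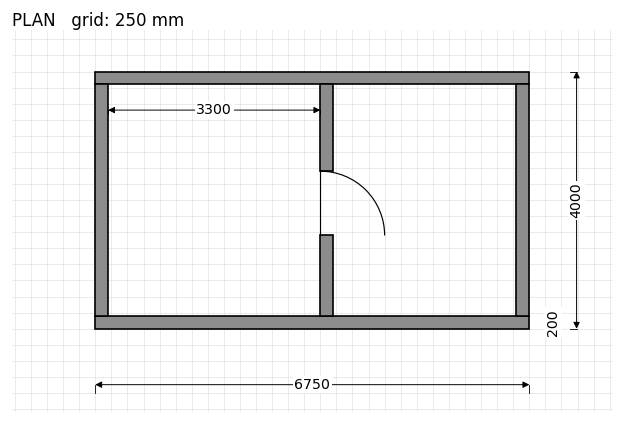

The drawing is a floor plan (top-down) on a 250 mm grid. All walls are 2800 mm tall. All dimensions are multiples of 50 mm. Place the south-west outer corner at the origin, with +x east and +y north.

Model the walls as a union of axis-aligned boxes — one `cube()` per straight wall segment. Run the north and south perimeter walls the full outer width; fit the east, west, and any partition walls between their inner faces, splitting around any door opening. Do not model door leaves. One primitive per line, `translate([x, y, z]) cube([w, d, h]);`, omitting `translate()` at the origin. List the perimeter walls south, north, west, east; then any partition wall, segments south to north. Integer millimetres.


cube([6750, 200, 2800]);
translate([0, 3800, 0]) cube([6750, 200, 2800]);
translate([0, 200, 0]) cube([200, 3600, 2800]);
translate([6550, 200, 0]) cube([200, 3600, 2800]);
translate([3500, 200, 0]) cube([200, 1250, 2800]);
translate([3500, 2450, 0]) cube([200, 1350, 2800]);


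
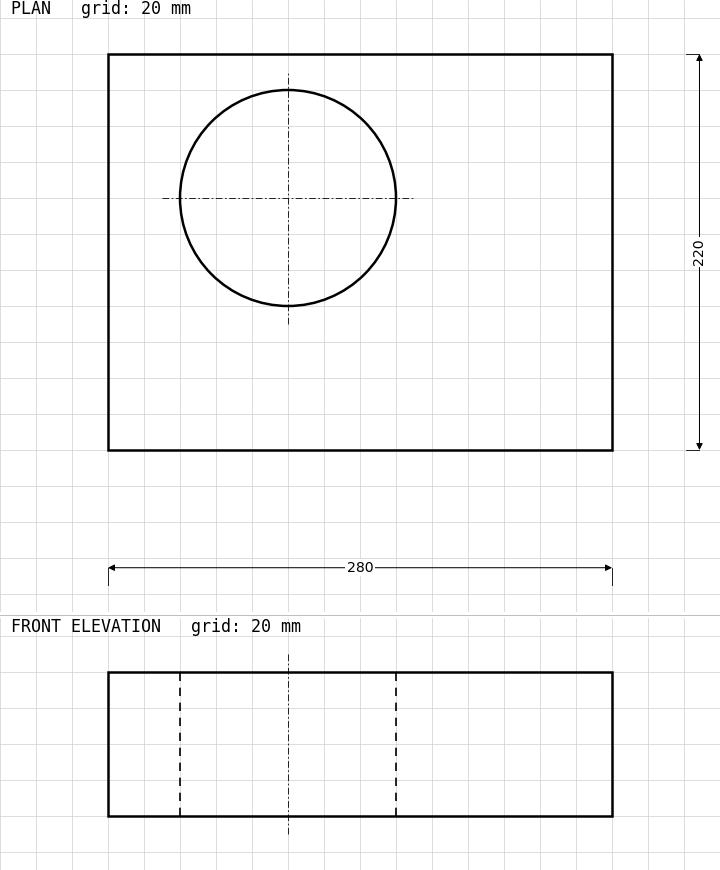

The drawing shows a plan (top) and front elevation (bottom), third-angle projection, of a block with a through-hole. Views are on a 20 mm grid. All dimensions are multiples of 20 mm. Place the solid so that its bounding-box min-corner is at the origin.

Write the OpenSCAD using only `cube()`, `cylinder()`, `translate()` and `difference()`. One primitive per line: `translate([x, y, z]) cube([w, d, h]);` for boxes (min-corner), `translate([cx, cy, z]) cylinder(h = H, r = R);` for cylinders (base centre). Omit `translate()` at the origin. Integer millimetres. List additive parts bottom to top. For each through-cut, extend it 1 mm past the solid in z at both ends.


difference() {
  cube([280, 220, 80]);
  translate([100, 140, -1]) cylinder(h = 82, r = 60);
}


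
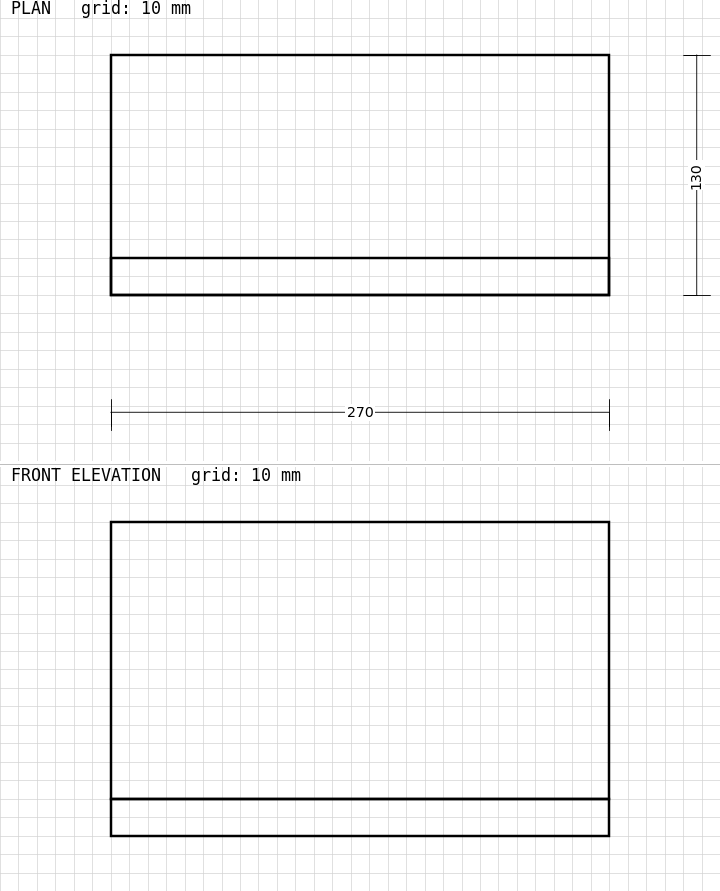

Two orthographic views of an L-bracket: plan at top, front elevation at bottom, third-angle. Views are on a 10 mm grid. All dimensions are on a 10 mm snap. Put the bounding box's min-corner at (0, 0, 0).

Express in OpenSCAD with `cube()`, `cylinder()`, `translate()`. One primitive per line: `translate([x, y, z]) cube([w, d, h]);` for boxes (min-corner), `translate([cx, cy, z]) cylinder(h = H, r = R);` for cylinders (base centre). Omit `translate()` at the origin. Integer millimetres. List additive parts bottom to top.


cube([270, 130, 20]);
translate([0, 0, 20]) cube([270, 20, 150]);


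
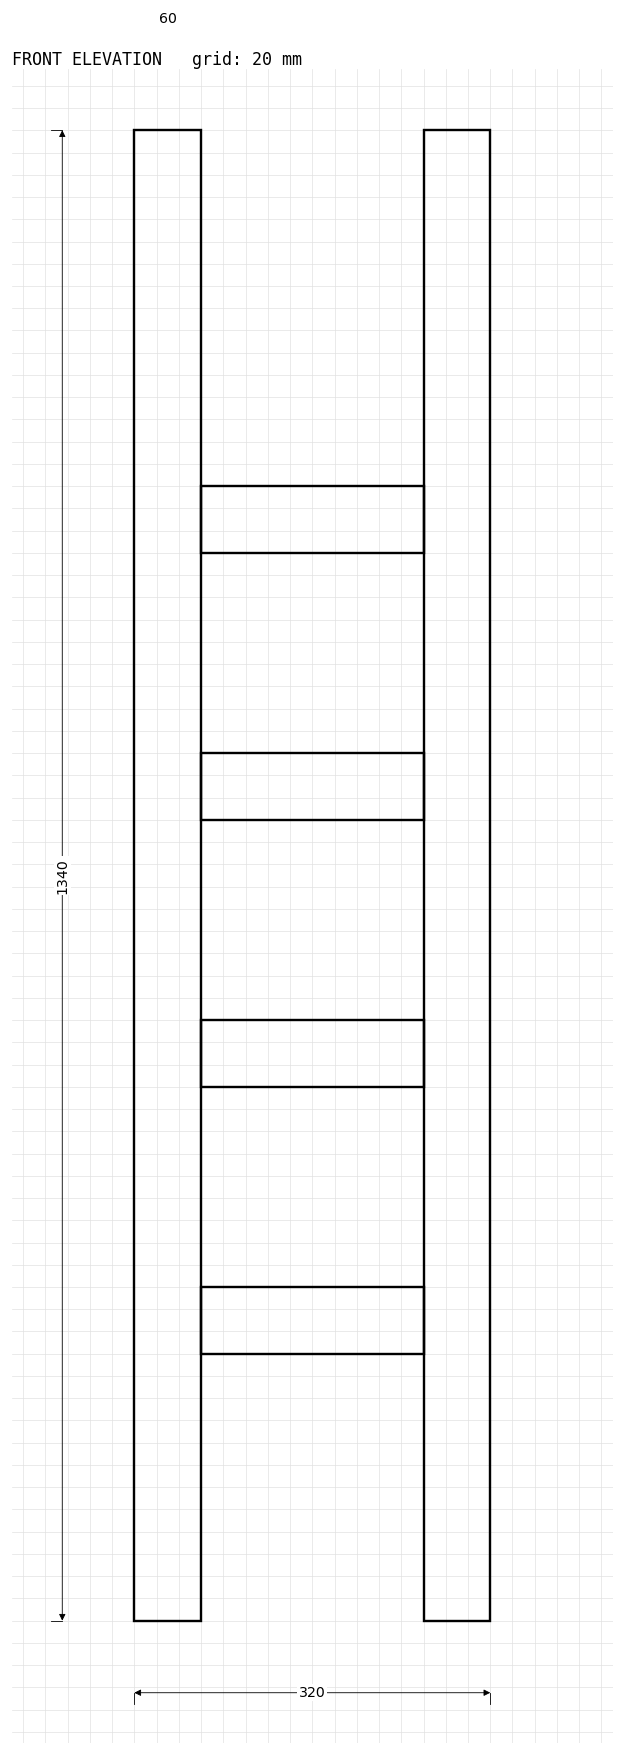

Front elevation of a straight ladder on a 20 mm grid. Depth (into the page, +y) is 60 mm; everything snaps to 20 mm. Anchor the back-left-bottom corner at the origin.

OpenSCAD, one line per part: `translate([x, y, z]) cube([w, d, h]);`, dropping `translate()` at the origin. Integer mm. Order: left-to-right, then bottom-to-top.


cube([60, 60, 1340]);
translate([60, 0, 240]) cube([200, 60, 60]);
translate([60, 0, 480]) cube([200, 60, 60]);
translate([60, 0, 720]) cube([200, 60, 60]);
translate([60, 0, 960]) cube([200, 60, 60]);
translate([260, 0, 0]) cube([60, 60, 1340]);
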